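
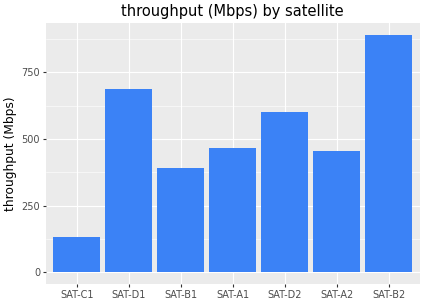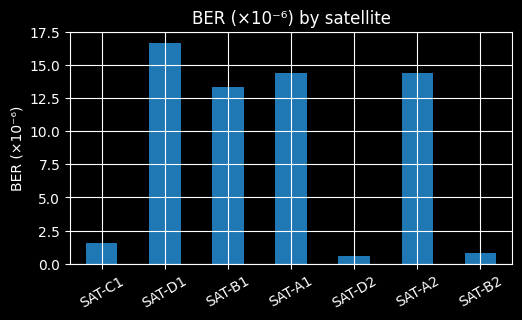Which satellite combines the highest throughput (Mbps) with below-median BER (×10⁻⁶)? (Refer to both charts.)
SAT-B2

Chart 2 median BER (×10⁻⁶) ≈ 14; below-median satellites: SAT-C1, SAT-D2, SAT-B2. Among those, SAT-B2 has the highest throughput (Mbps) (≈ 900).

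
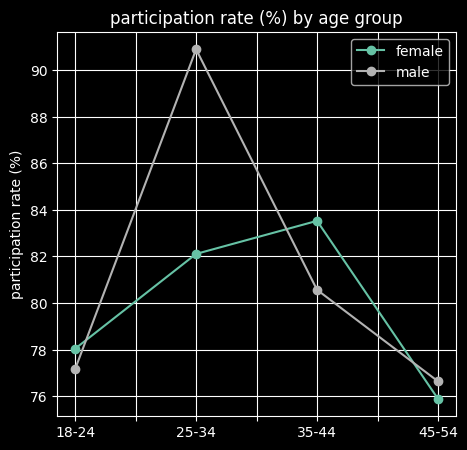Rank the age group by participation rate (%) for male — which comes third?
18-24

Top 4 for male: 25-34 ≈ 90, 35-44 ≈ 80, 18-24 ≈ 78, 45-54 ≈ 76.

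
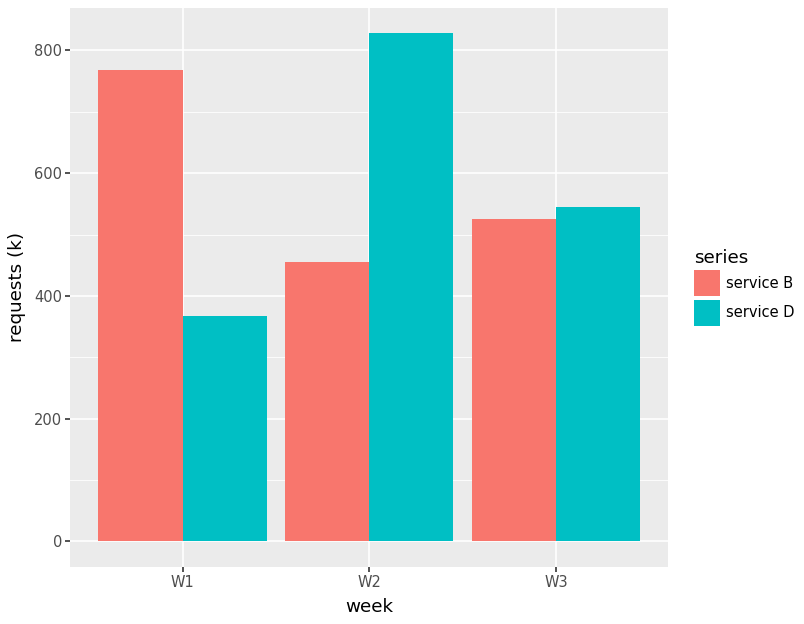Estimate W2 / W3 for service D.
≈ 1.6×

W2 ≈ 800, W3 ≈ 500; 800/500 ≈ 1.6.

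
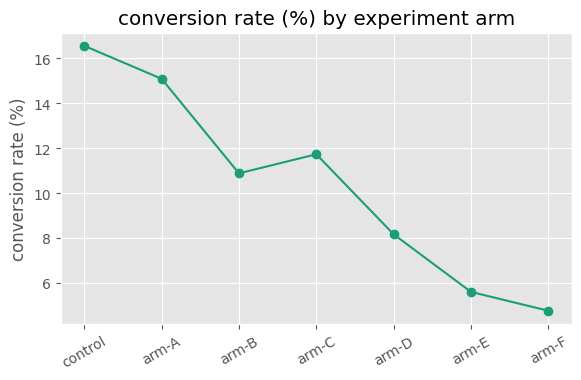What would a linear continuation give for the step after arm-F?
Last three: 8, 6, 5 → slope ≈ -1.5/step → next ≈ 3.5.

≈ 3.5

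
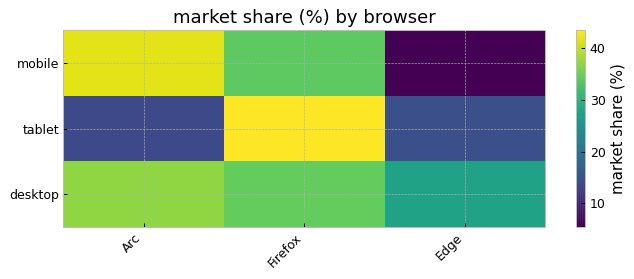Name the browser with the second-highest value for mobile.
Top 3 for mobile: Arc ≈ 40, Firefox ≈ 35, Edge ≈ 5.

Firefox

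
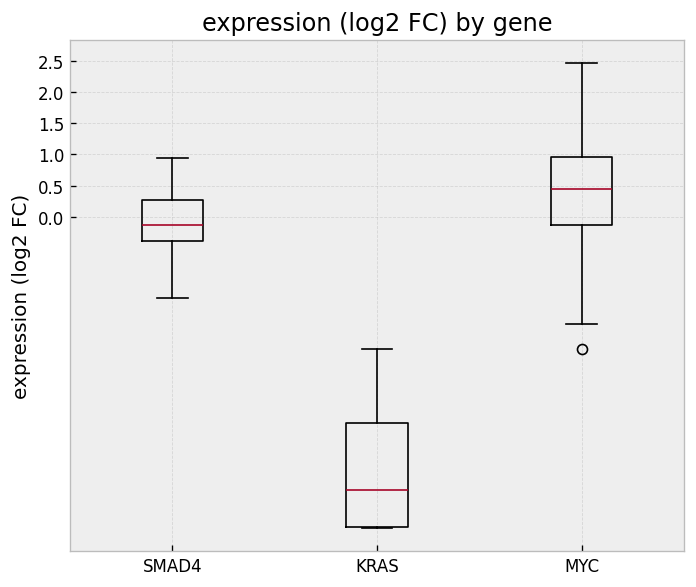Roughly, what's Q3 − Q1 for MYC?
Q3 ≈ 1.0, Q1 ≈ 0.0; IQR ≈ 1.0.

≈ 1.0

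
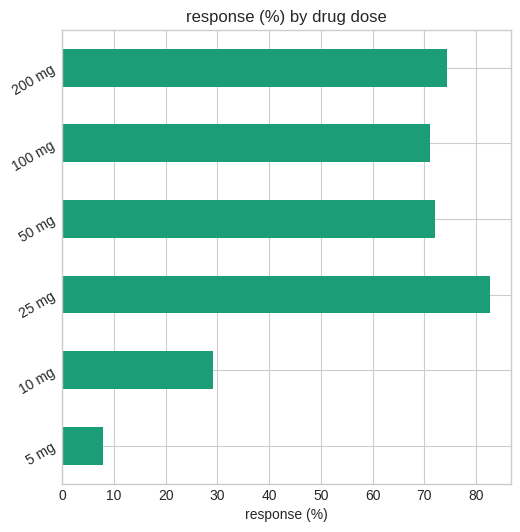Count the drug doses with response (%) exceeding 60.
4

Above 60: 25 mg, 50 mg, 100 mg, 200 mg.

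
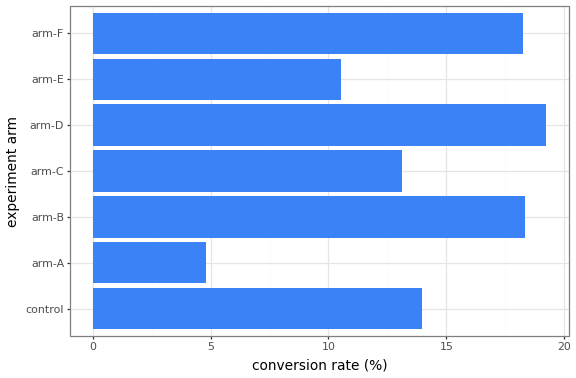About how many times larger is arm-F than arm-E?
≈ 1.8×

arm-F ≈ 18, arm-E ≈ 10; 18/10 ≈ 1.8.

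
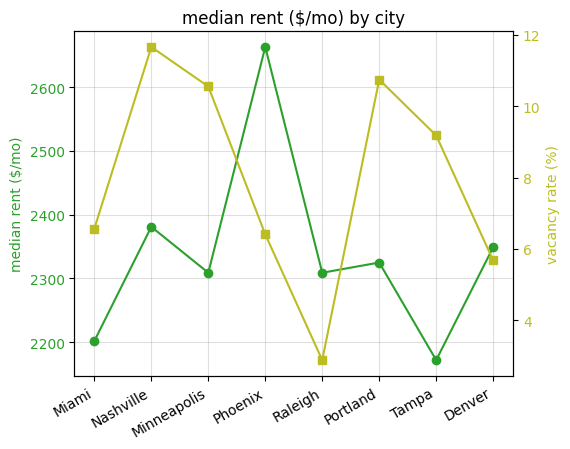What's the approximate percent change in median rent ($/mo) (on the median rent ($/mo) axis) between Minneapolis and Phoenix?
≈ +15.2%

Minneapolis ≈ 2300, Phoenix ≈ 2650; (2650 − 2300) / 2300 ≈ +15.2%.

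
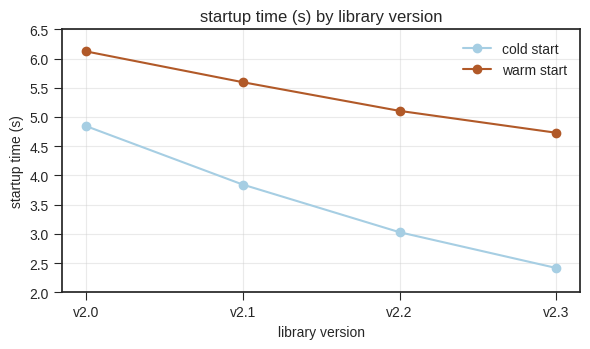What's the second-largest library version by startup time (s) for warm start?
v2.1

Top 3 for warm start: v2.0 ≈ 6.0, v2.1 ≈ 5.5, v2.2 ≈ 5.0.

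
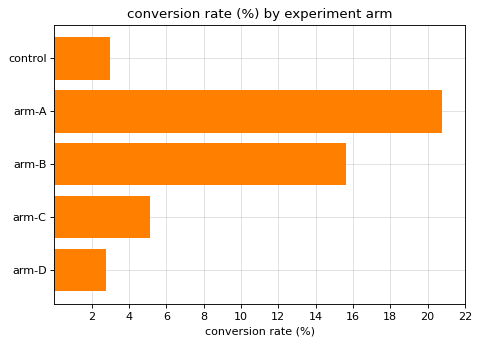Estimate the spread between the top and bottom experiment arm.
≈ 18

Max arm-A ≈ 20, min arm-D ≈ 2; range ≈ 18.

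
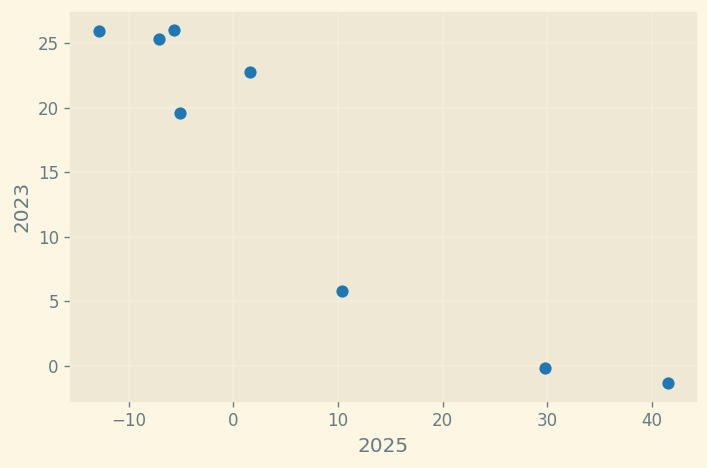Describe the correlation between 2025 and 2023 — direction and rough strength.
Points are negatively correlated; strong (|r| ≈ 0.9).

negative, strong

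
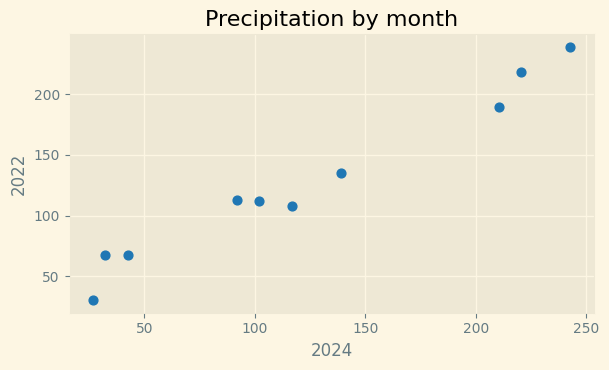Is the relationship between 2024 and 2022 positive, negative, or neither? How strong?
positive, strong

Points are positively correlated; strong (|r| ≈ 1.0).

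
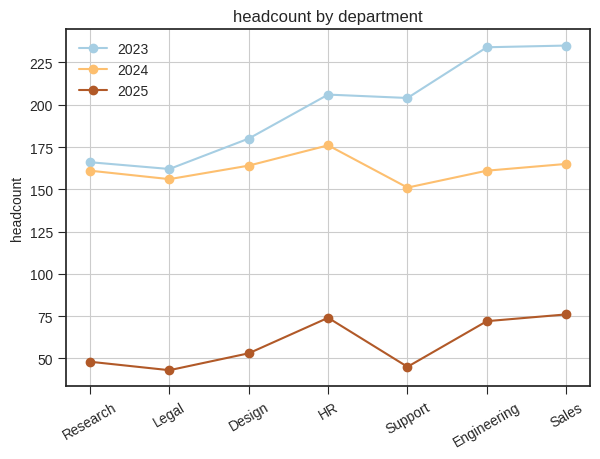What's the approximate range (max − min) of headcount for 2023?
Max Sales ≈ 240, min Legal ≈ 160; range ≈ 80.

≈ 80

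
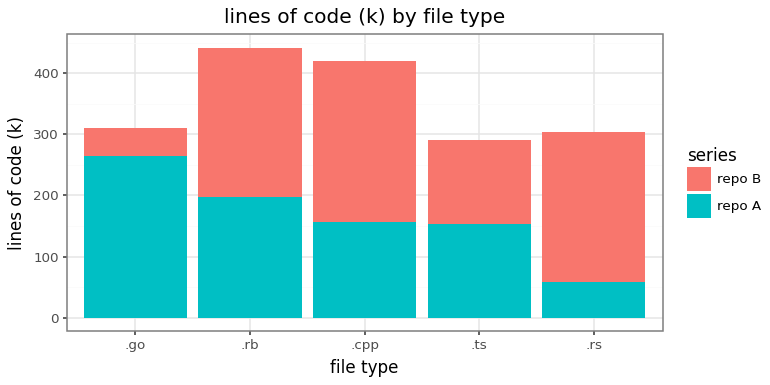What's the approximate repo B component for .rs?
≈ 250

repo B top ≈ 300, bottom ≈ 50; segment ≈ 250.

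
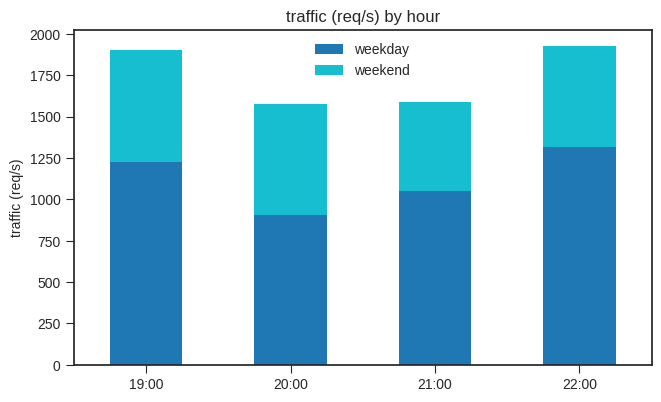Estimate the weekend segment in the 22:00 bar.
≈ 600

weekend top ≈ 2000, bottom ≈ 1400; segment ≈ 600.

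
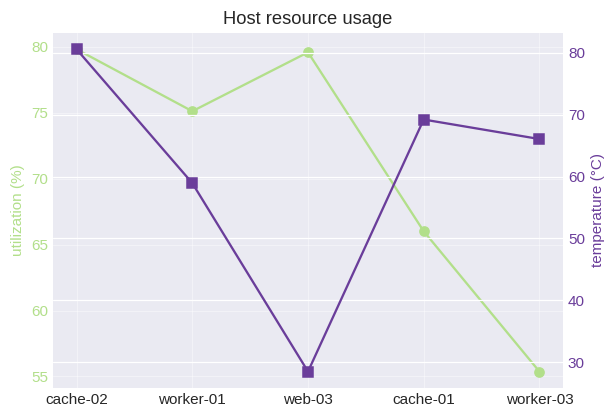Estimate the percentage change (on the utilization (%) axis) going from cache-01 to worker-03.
cache-01 ≈ 65, worker-03 ≈ 55; (55 − 65) / 65 ≈ -15.4%.

≈ -15.4%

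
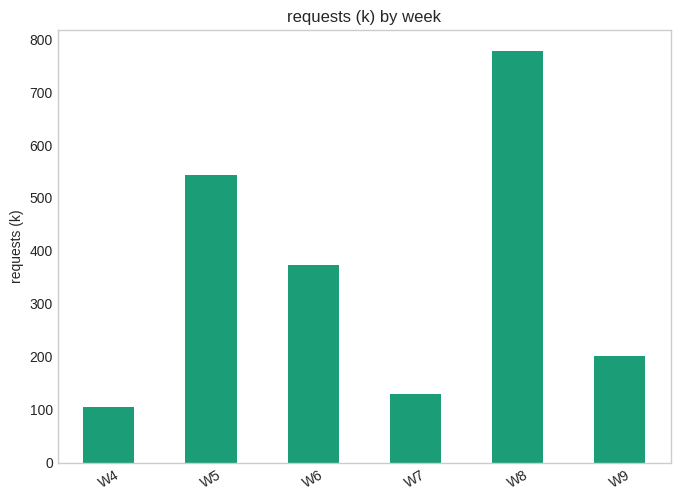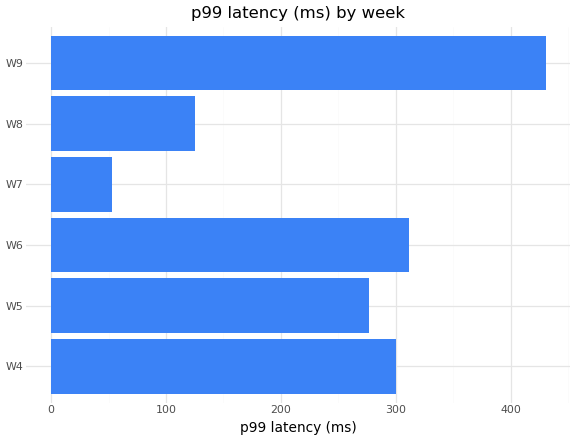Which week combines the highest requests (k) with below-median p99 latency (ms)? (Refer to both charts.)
Chart 2 median p99 latency (ms) ≈ 300; below-median weeks: W5, W7, W8. Among those, W8 has the highest requests (k) (≈ 800).

W8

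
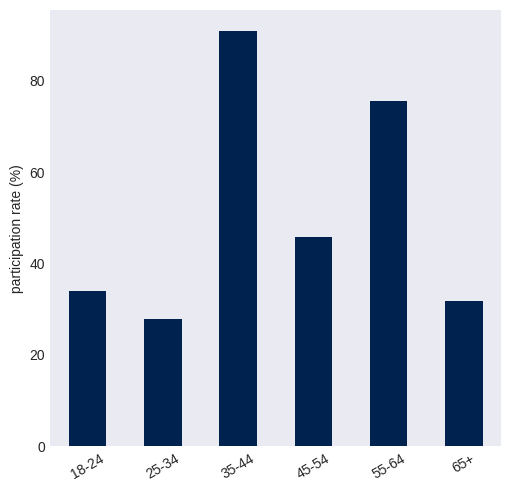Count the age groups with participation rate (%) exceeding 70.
2

Above 70: 35-44, 55-64.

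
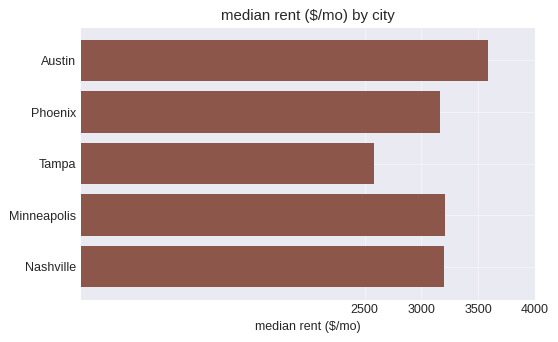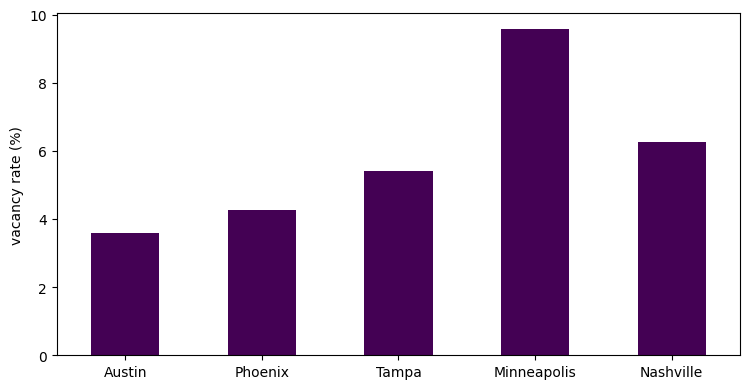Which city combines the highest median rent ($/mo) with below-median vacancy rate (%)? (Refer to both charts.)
Chart 2 median vacancy rate (%) ≈ 5; below-median cities: Austin, Phoenix. Among those, Austin has the highest median rent ($/mo) (≈ 3500).

Austin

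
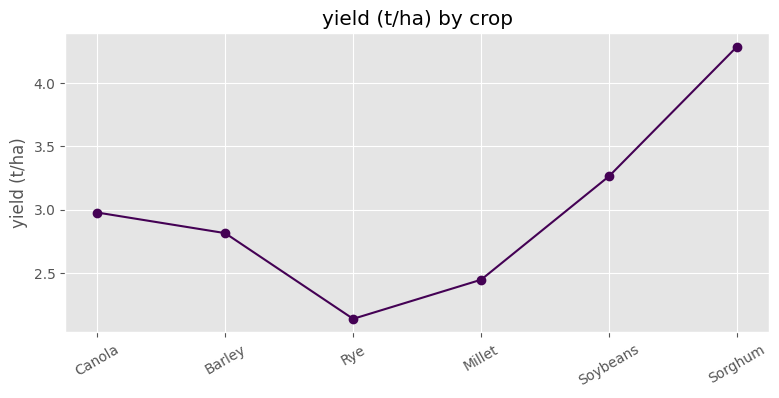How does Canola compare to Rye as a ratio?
≈ 1.36×

Canola ≈ 3.0, Rye ≈ 2.2; 3.0/2.2 ≈ 1.36.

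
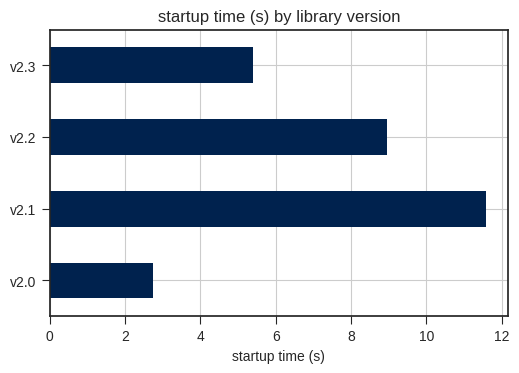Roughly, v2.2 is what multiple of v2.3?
v2.2 ≈ 9, v2.3 ≈ 5; 9/5 ≈ 1.8.

≈ 1.8×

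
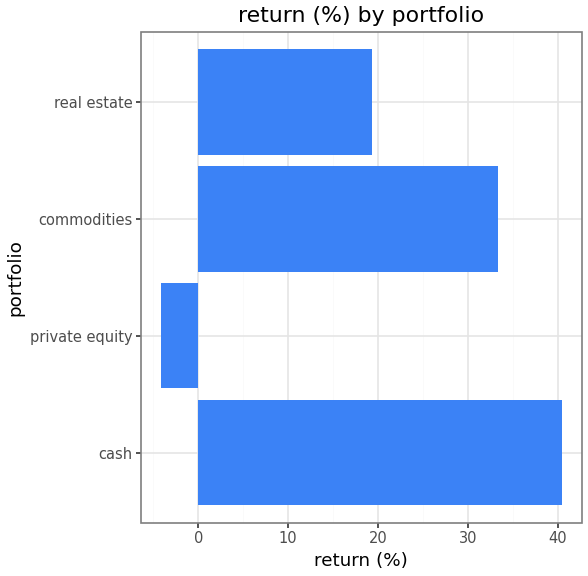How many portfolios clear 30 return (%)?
Above 30: cash, commodities.

2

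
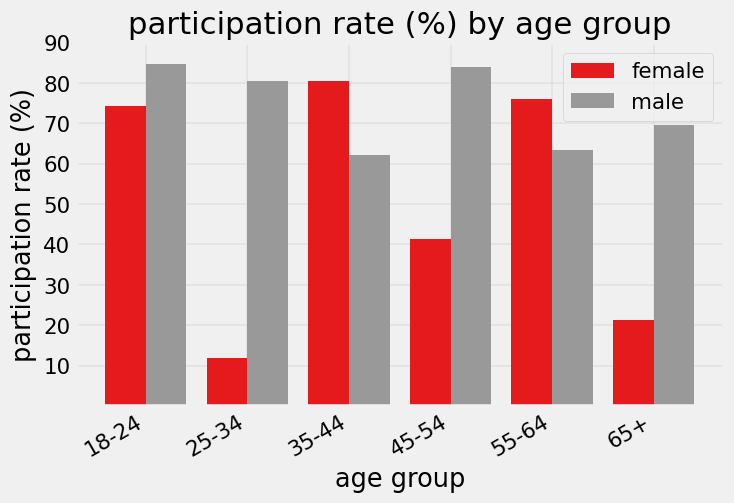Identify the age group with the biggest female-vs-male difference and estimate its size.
25-34, ≈ 70 %

25-34: female ≈ 10, male ≈ 80 → gap ≈ 70. Next-largest (65+) is only ≈ 50.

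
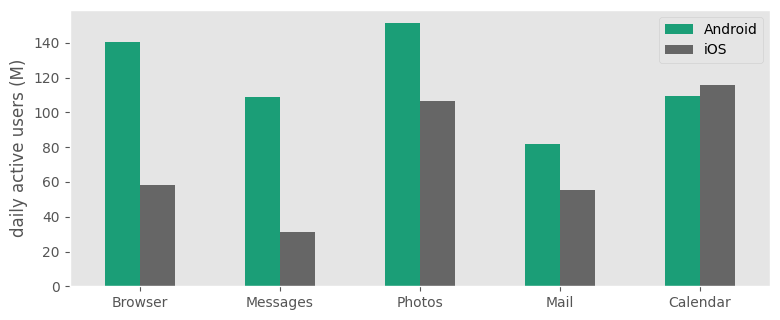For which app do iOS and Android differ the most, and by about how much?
Browser: iOS ≈ 60, Android ≈ 140 → gap ≈ 80. Next-largest (Messages) is only ≈ 60.

Browser, ≈ 80 M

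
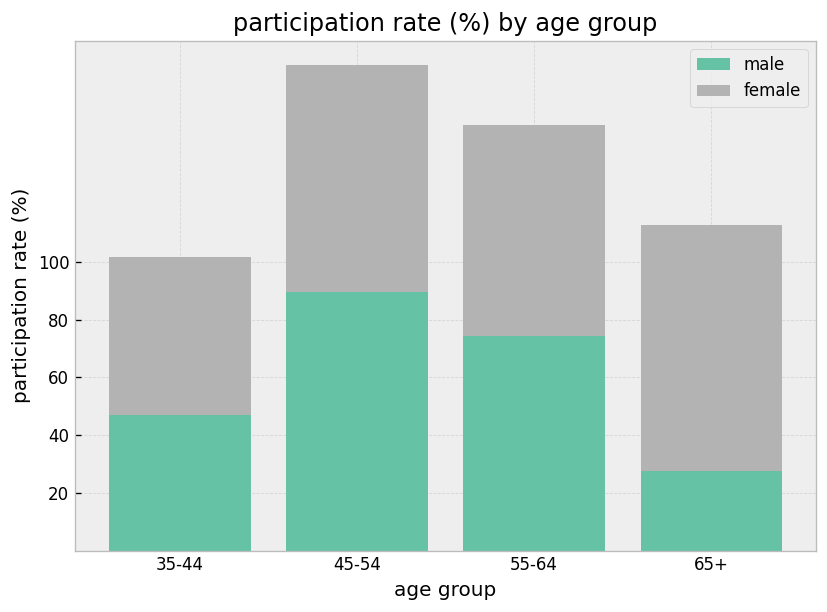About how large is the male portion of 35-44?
≈ 40

male top ≈ 40, bottom ≈ 0; segment ≈ 40.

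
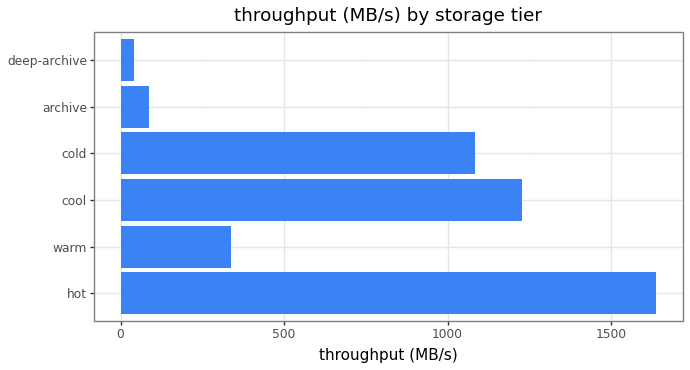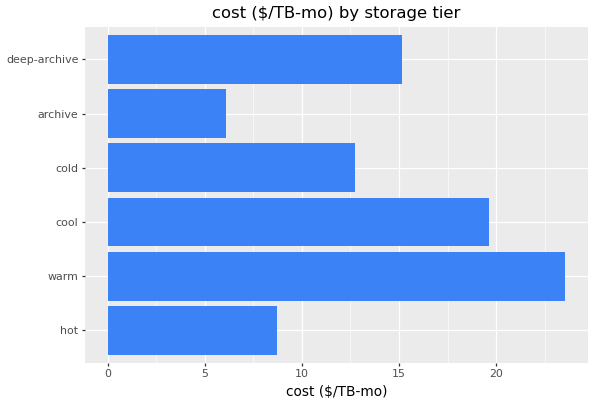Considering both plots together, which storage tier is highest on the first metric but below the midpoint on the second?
Chart 2 median cost ($/TB-mo) ≈ 15; below-median storage tiers: hot, cold, archive. Among those, hot has the highest throughput (MB/s) (≈ 1600).

hot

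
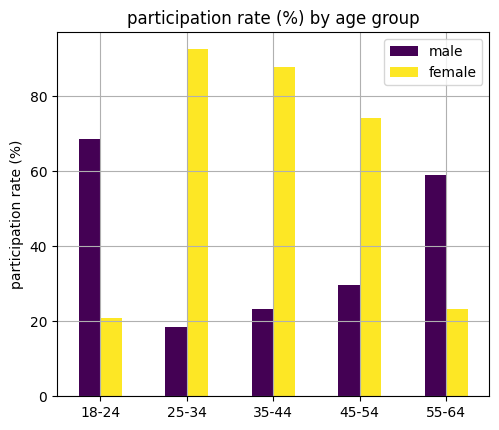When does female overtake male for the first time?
18-24: female ≈ 20 vs male ≈ 70 (not yet); 25-34: female ≈ 90 vs male ≈ 20 (first crossover).

25-34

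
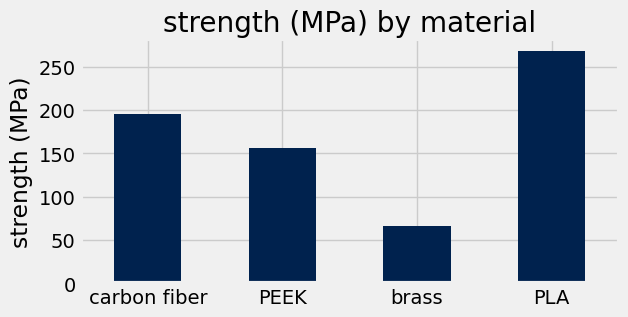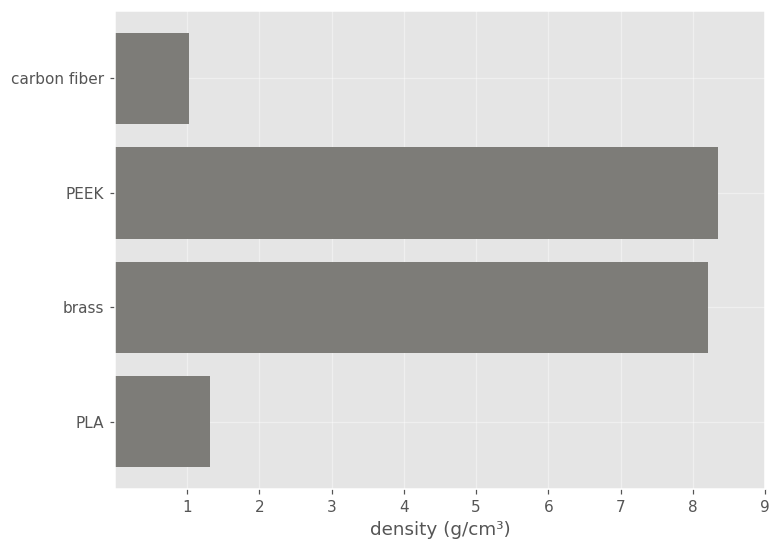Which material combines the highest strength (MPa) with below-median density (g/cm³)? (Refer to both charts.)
PLA

Chart 2 median density (g/cm³) ≈ 5; below-median materials: carbon fiber, PLA. Among those, PLA has the highest strength (MPa) (≈ 275).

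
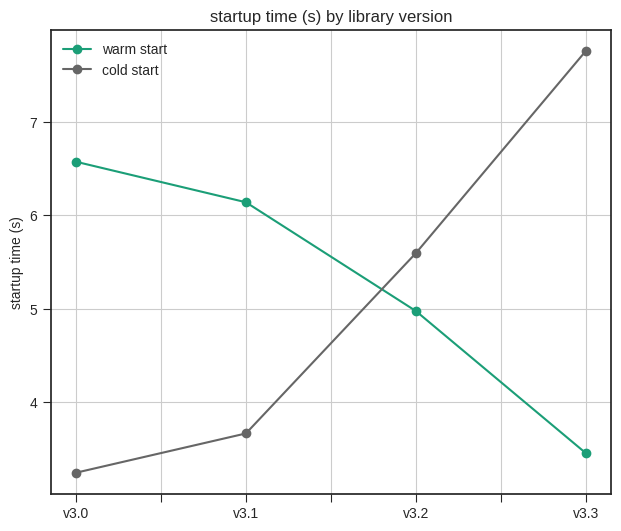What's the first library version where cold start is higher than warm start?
v3.2

v3.1: cold start ≈ 3.5 vs warm start ≈ 6.0 (not yet); v3.2: cold start ≈ 5.5 vs warm start ≈ 5.0 (first crossover).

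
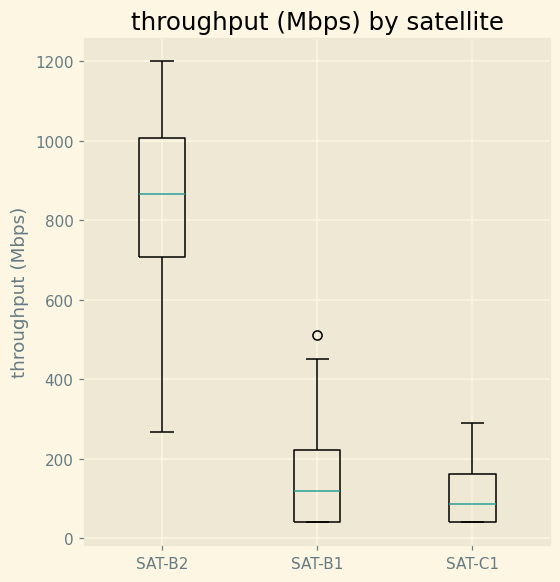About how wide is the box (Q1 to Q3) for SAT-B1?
Q3 ≈ 200, Q1 ≈ 0; IQR ≈ 200.

≈ 200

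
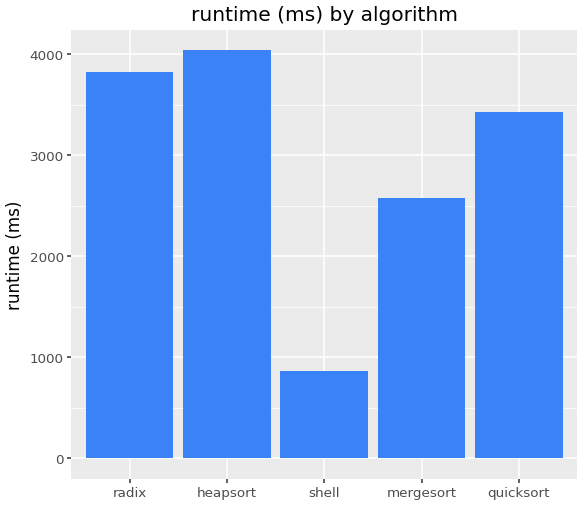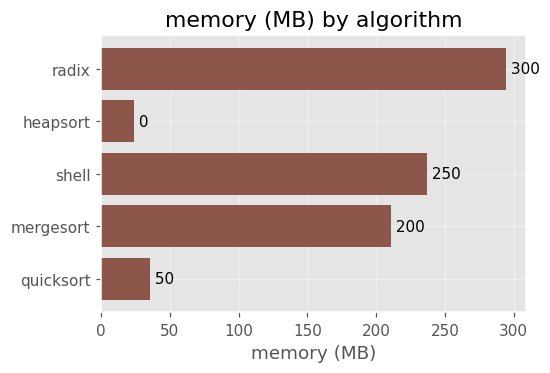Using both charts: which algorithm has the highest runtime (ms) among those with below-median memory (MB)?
Chart 2 median memory (MB) ≈ 200; below-median algorithms: heapsort, quicksort. Among those, heapsort has the highest runtime (ms) (≈ 4000).

heapsort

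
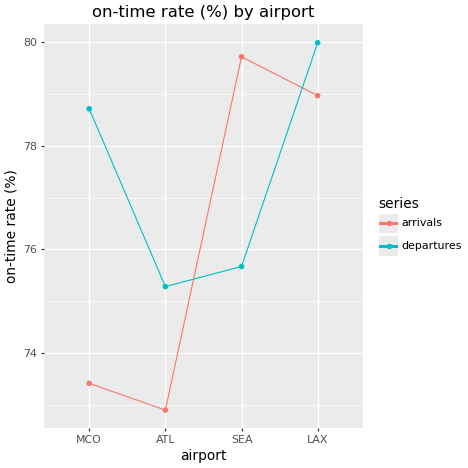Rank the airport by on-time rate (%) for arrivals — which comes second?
LAX

Top 3 for arrivals: SEA ≈ 80, LAX ≈ 79, MCO ≈ 73.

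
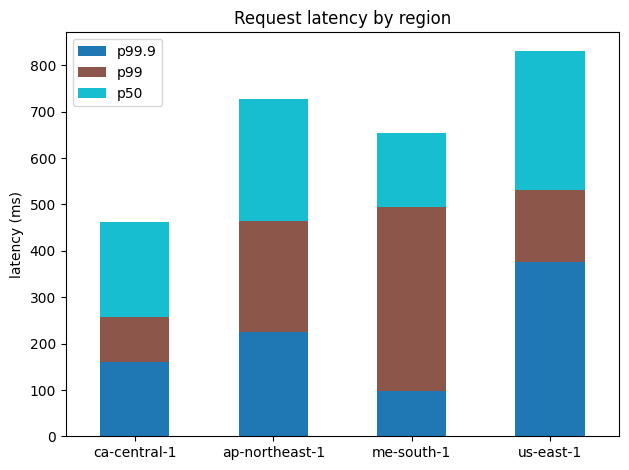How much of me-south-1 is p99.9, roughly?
≈ 100

p99.9 top ≈ 100, bottom ≈ 0; segment ≈ 100.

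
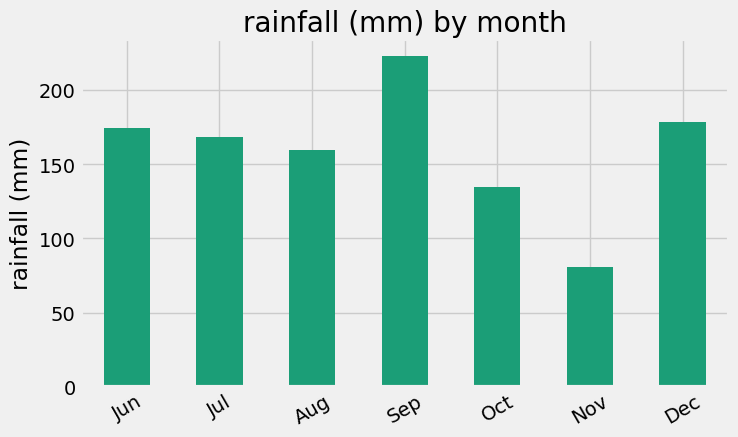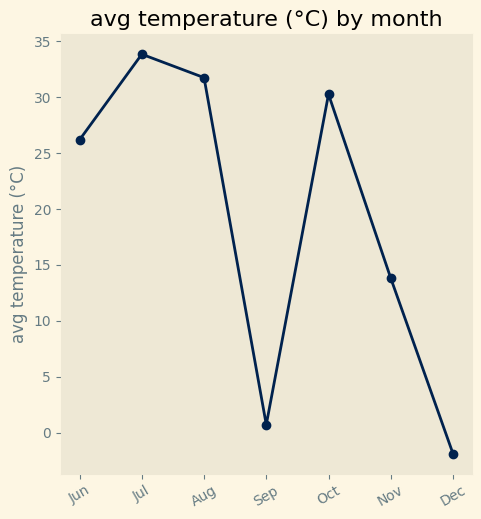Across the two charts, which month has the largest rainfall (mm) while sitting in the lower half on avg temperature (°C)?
Chart 2 median avg temperature (°C) ≈ 25; below-median months: Sep, Nov, Dec. Among those, Sep has the highest rainfall (mm) (≈ 225).

Sep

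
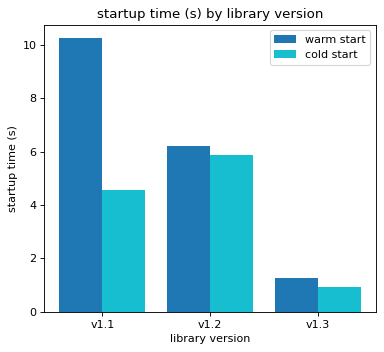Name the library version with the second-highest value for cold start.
v1.1

Top 3 for cold start: v1.2 ≈ 6, v1.1 ≈ 5, v1.3 ≈ 1.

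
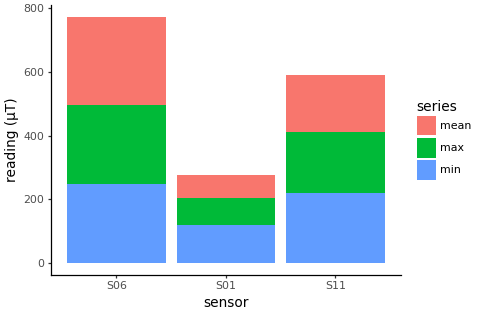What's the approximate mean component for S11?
mean top ≈ 600, bottom ≈ 400; segment ≈ 200.

≈ 200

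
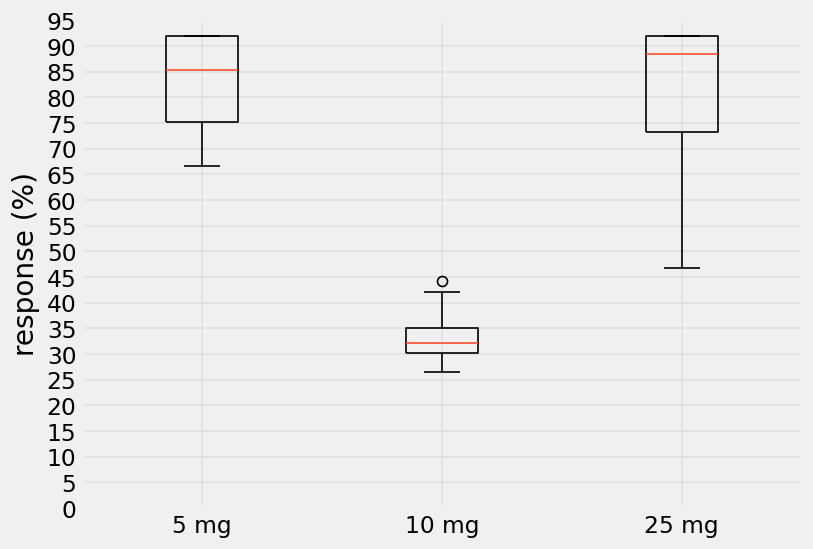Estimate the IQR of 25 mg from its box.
Q3 ≈ 90, Q1 ≈ 75; IQR ≈ 15.

≈ 15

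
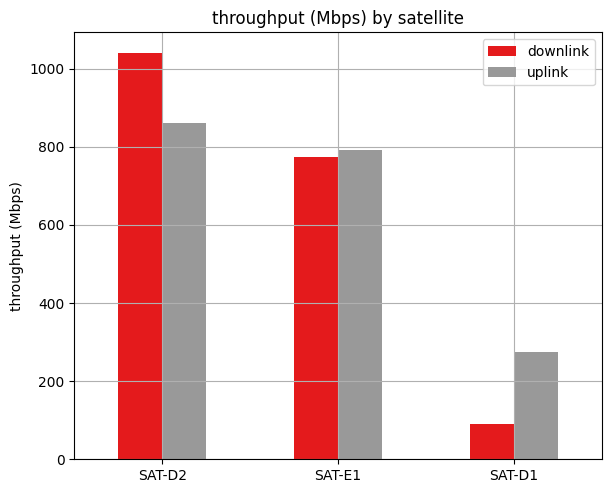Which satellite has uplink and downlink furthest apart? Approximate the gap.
SAT-D1: uplink ≈ 300, downlink ≈ 100 → gap ≈ 200. Next-largest (SAT-D2) is only ≈ 100.

SAT-D1, ≈ 200 Mbps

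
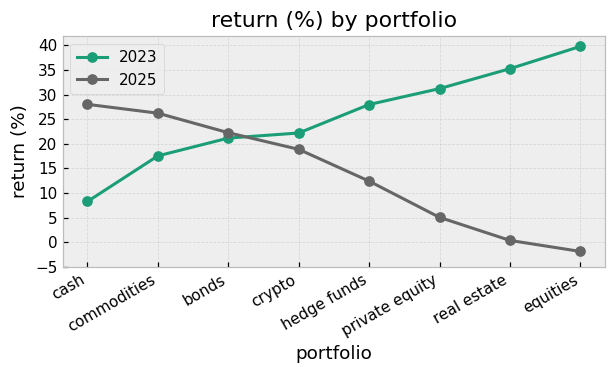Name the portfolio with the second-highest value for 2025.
commodities

Top 3 for 2025: cash ≈ 30, commodities ≈ 25, bonds ≈ 20.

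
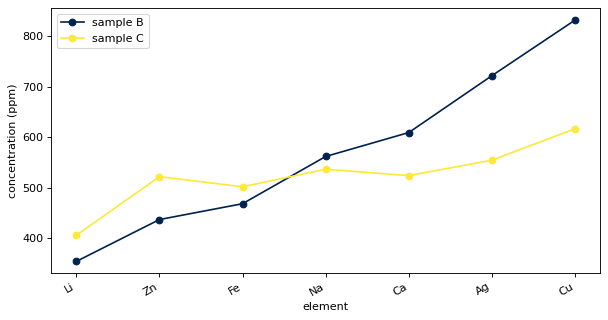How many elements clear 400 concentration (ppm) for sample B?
6

Above 400: Zn, Fe, Na, Ca, Ag, Cu.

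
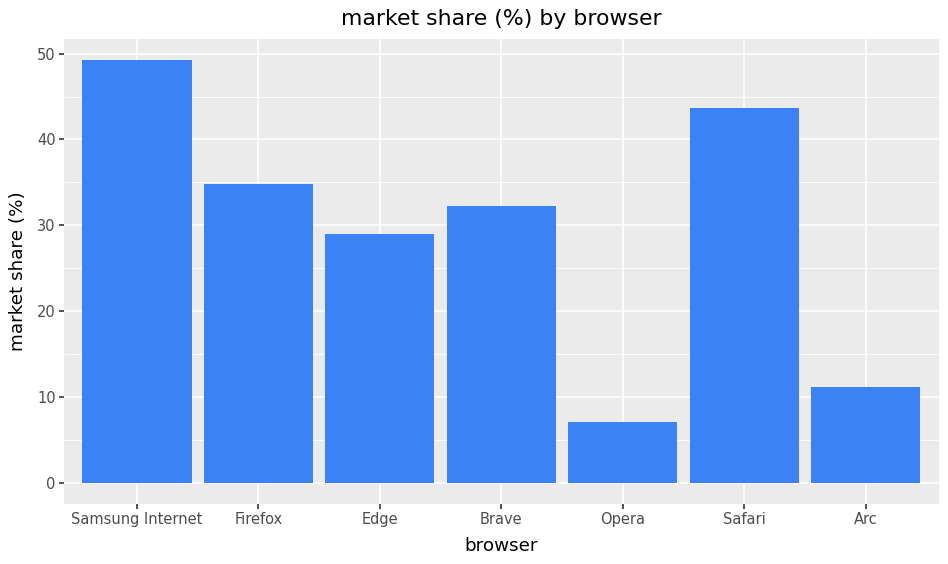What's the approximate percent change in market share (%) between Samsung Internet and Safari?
≈ -10%

Samsung Internet ≈ 50, Safari ≈ 45; (45 − 50) / 50 ≈ -10%.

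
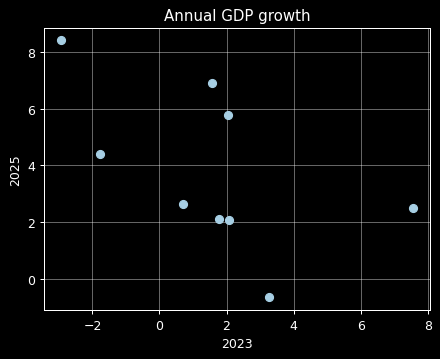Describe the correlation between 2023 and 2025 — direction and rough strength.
negative, moderate

Points are negatively correlated; moderate (|r| ≈ 0.6).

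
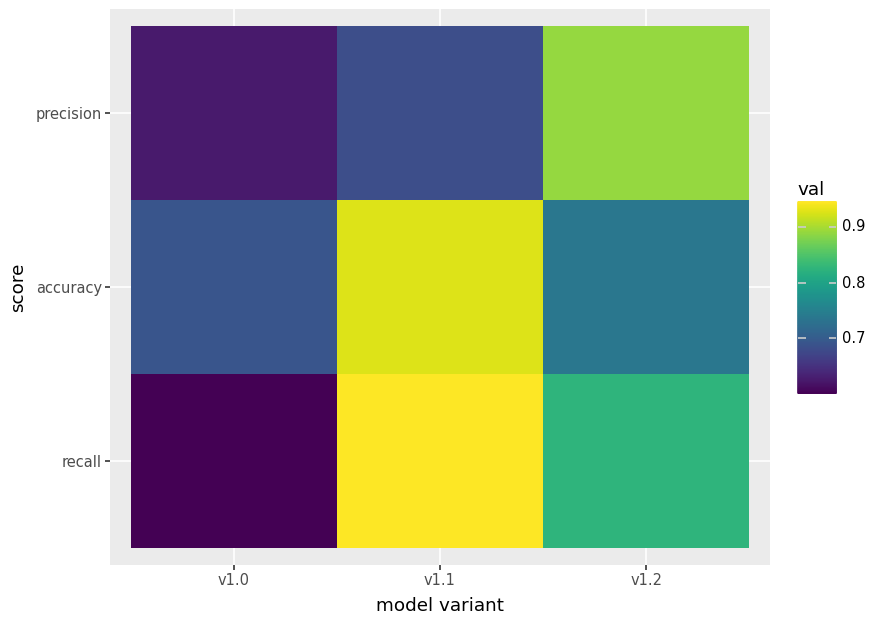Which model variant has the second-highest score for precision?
v1.1

Top 3 for precision: v1.2 ≈ 0.90, v1.1 ≈ 0.70, v1.0 ≈ 0.60.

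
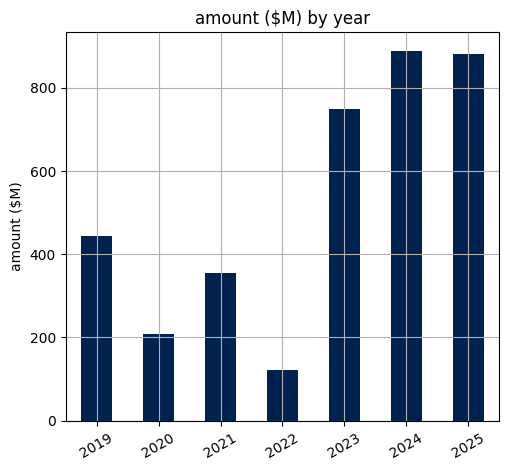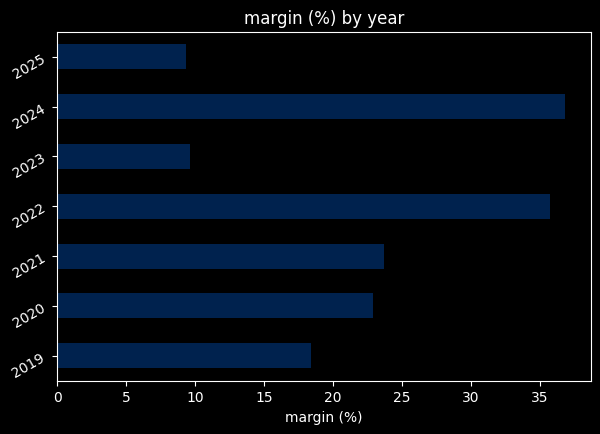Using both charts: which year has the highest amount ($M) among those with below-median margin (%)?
Chart 2 median margin (%) ≈ 25; below-median years: 2019, 2023, 2025. Among those, 2025 has the highest amount ($M) (≈ 900).

2025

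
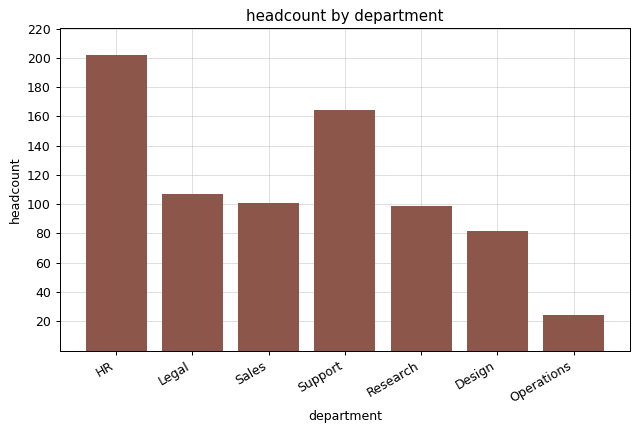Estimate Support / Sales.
≈ 1.6×

Support ≈ 160, Sales ≈ 100; 160/100 ≈ 1.6.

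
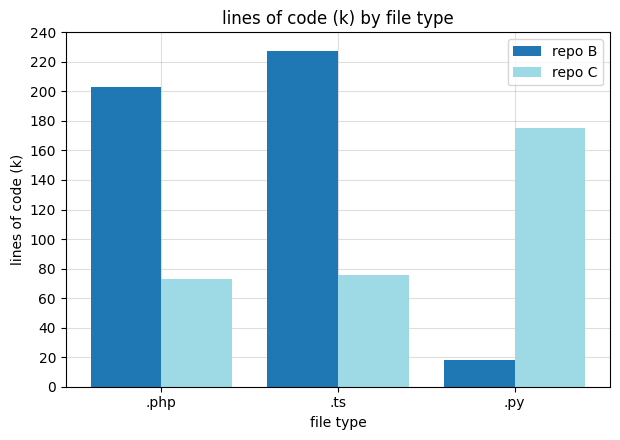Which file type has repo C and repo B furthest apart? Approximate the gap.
.py, ≈ 160 k

.py: repo C ≈ 180, repo B ≈ 20 → gap ≈ 160. Next-largest (.ts) is only ≈ 140.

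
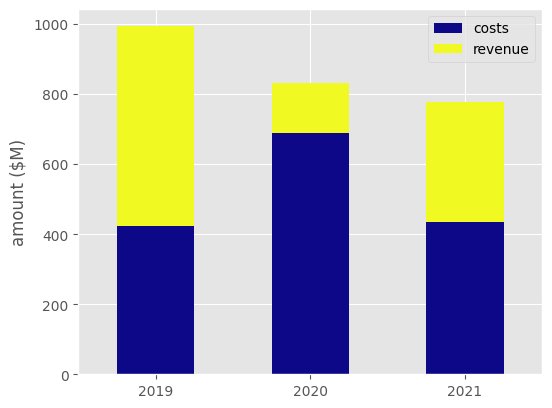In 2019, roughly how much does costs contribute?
costs top ≈ 400, bottom ≈ 0; segment ≈ 400.

≈ 400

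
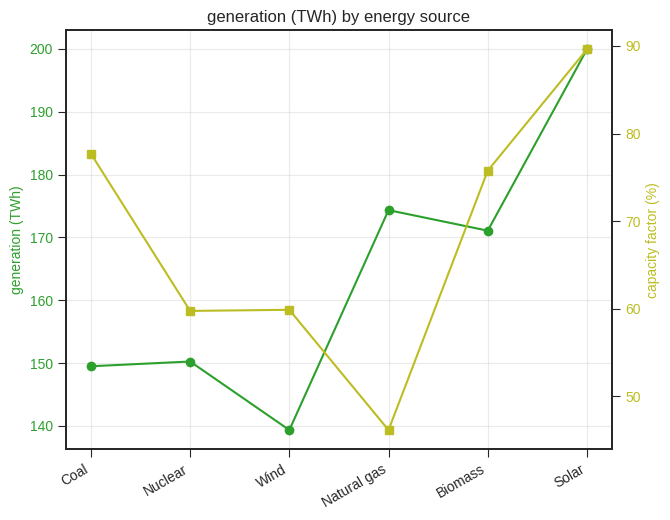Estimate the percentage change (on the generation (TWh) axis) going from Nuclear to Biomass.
≈ +13.3%

Nuclear ≈ 150, Biomass ≈ 170; (170 − 150) / 150 ≈ +13.3%.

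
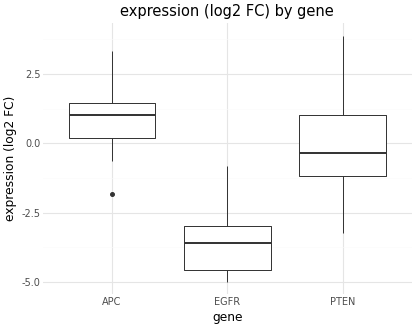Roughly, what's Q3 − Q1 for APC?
Q3 ≈ 1.5, Q1 ≈ 0.0; IQR ≈ 1.5.

≈ 1.5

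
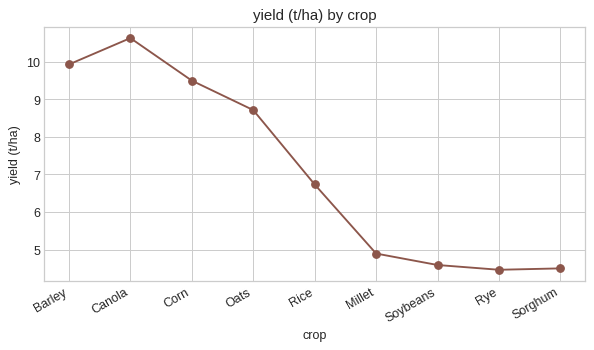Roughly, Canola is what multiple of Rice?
≈ 1.57×

Canola ≈ 11, Rice ≈ 7; 11/7 ≈ 1.57.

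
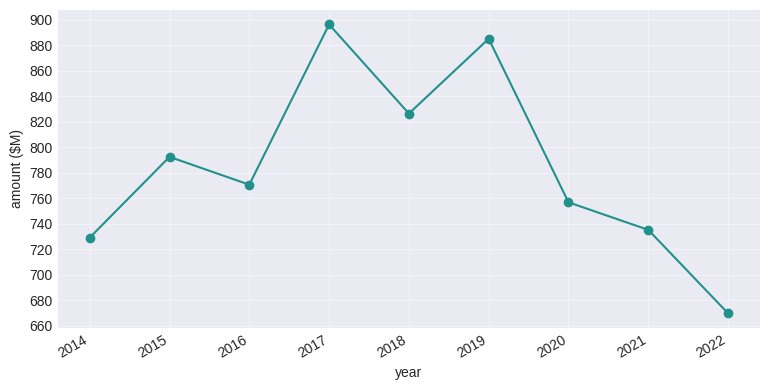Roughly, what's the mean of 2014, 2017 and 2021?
(720 + 900 + 740) / 3 ≈ 787.

≈ 787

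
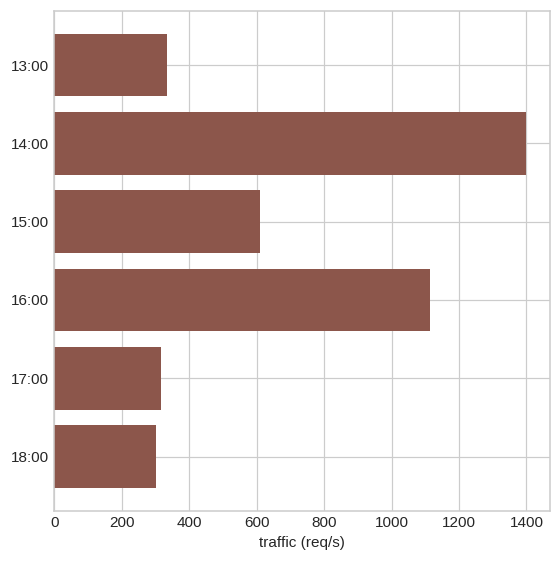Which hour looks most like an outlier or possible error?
14:00 ≈ 1400; the rest sit between ≈ 400 and ≈ 1200.

14:00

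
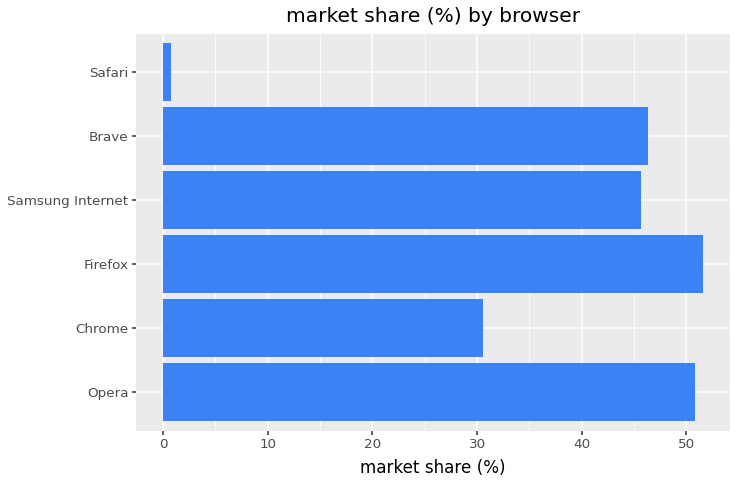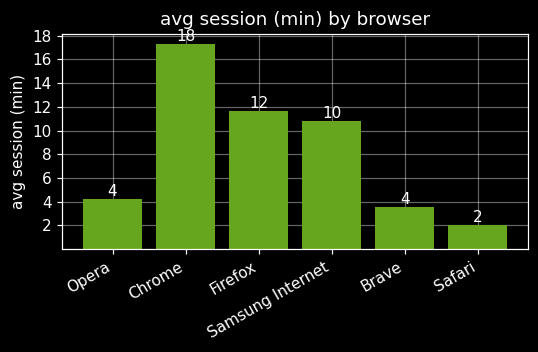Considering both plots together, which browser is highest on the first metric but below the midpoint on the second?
Chart 2 median avg session (min) ≈ 8; below-median browsers: Opera, Brave, Safari. Among those, Opera has the highest market share (%) (≈ 50).

Opera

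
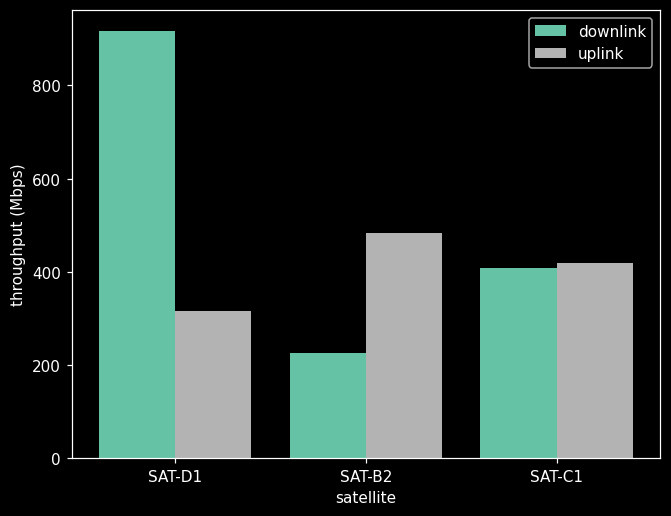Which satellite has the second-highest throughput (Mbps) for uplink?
SAT-C1

Top 3 for uplink: SAT-B2 ≈ 500, SAT-C1 ≈ 400, SAT-D1 ≈ 300.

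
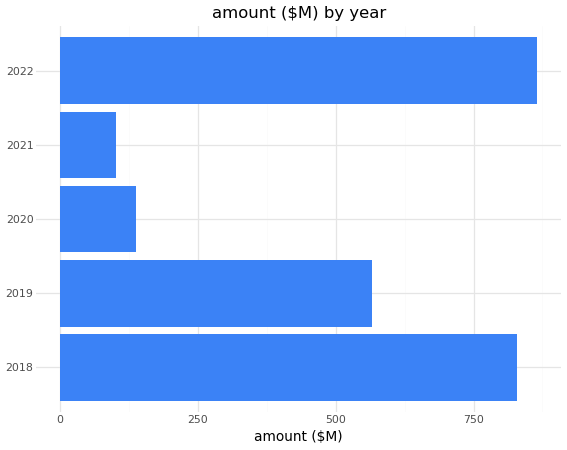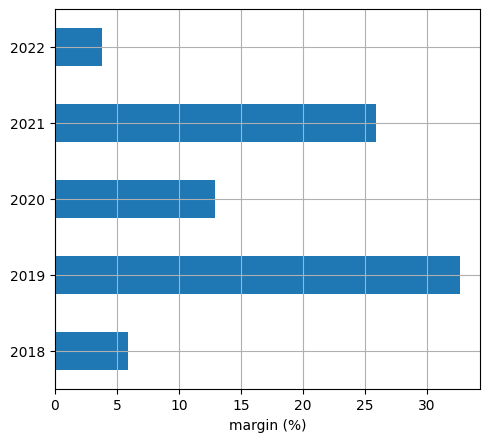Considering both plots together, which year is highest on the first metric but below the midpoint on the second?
2022

Chart 2 median margin (%) ≈ 15; below-median years: 2018, 2022. Among those, 2022 has the highest amount ($M) (≈ 900).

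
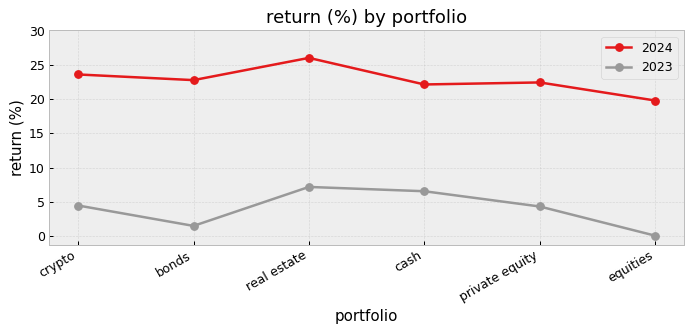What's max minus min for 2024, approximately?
Max real estate ≈ 25, min equities ≈ 20; range ≈ 5.

≈ 5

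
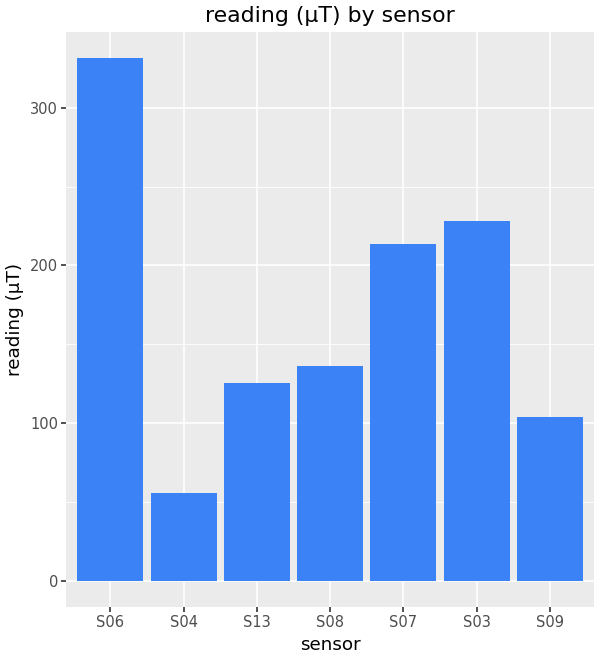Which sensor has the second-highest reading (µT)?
Top 3: S06 ≈ 350, S03 ≈ 250, S07 ≈ 200.

S03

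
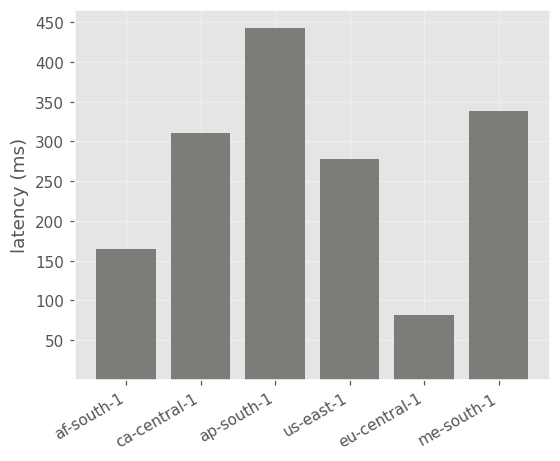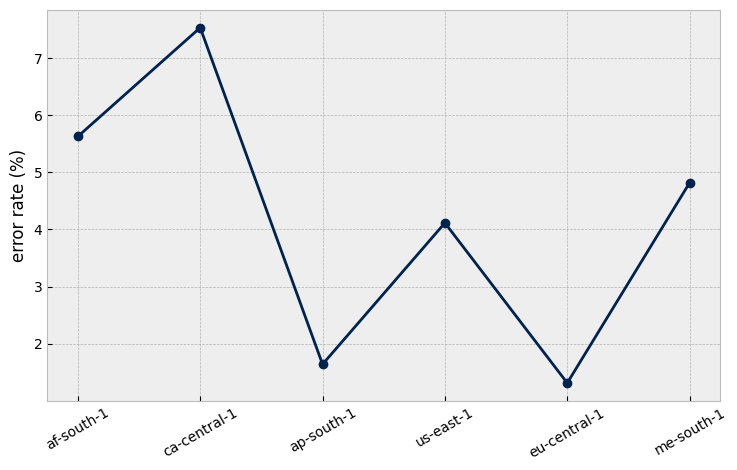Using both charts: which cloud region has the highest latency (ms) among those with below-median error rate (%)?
ap-south-1

Chart 2 median error rate (%) ≈ 4; below-median cloud regions: ap-south-1, us-east-1, eu-central-1. Among those, ap-south-1 has the highest latency (ms) (≈ 450).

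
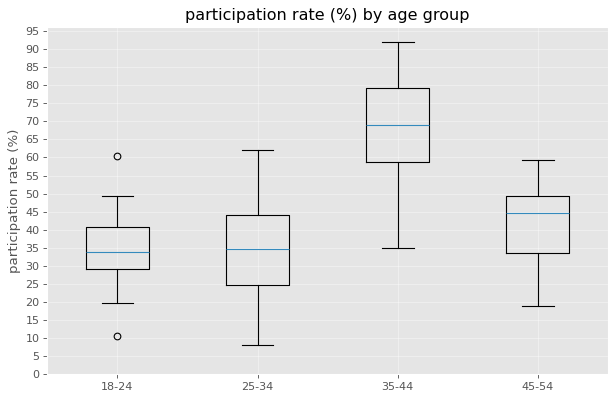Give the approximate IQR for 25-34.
≈ 20

Q3 ≈ 45, Q1 ≈ 25; IQR ≈ 20.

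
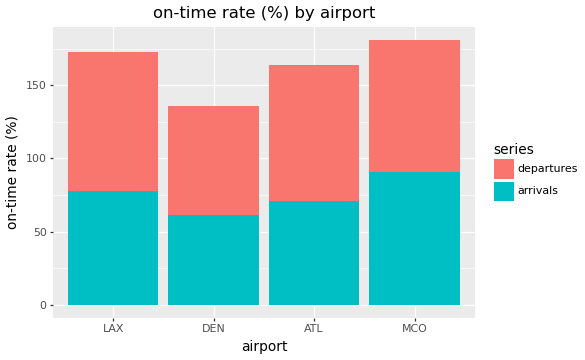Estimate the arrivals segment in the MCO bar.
≈ 100

arrivals top ≈ 100, bottom ≈ 0; segment ≈ 100.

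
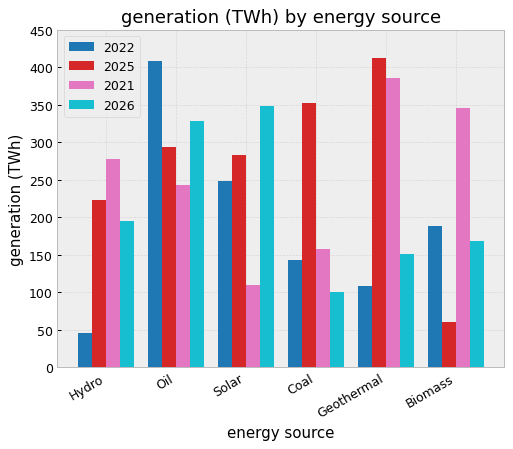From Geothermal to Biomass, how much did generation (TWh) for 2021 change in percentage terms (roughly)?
Geothermal ≈ 400, Biomass ≈ 350; (350 − 400) / 400 ≈ -12.5%.

≈ -12.5%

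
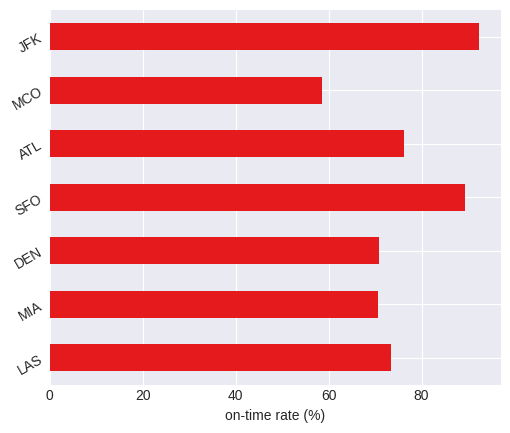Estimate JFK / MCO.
JFK ≈ 90, MCO ≈ 60; 90/60 ≈ 1.5.

≈ 1.5×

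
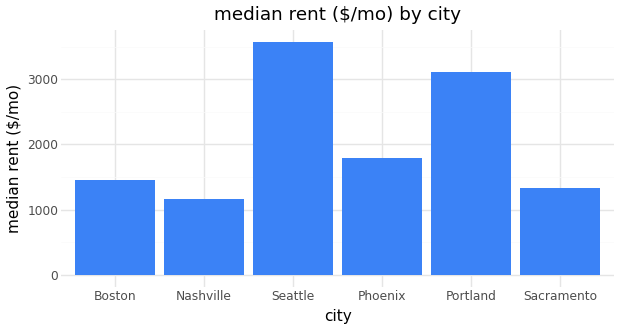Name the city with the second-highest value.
Top 3: Seattle ≈ 3500, Portland ≈ 3000, Phoenix ≈ 2000.

Portland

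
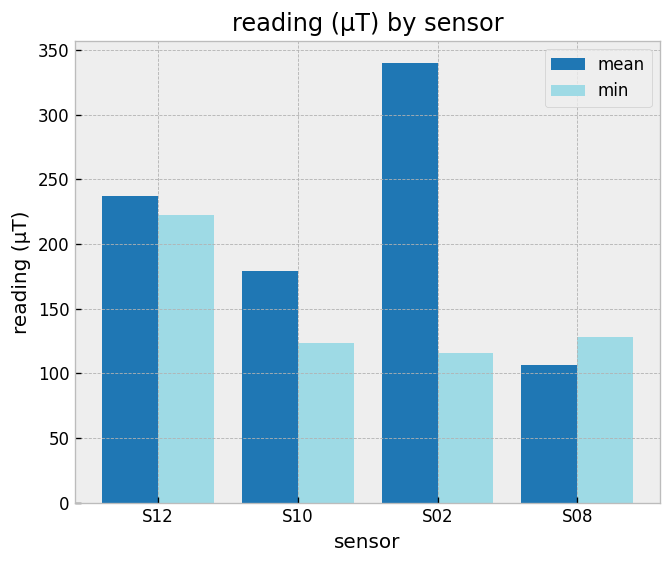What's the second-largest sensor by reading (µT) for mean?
Top 3 for mean: S02 ≈ 350, S12 ≈ 250, S10 ≈ 200.

S12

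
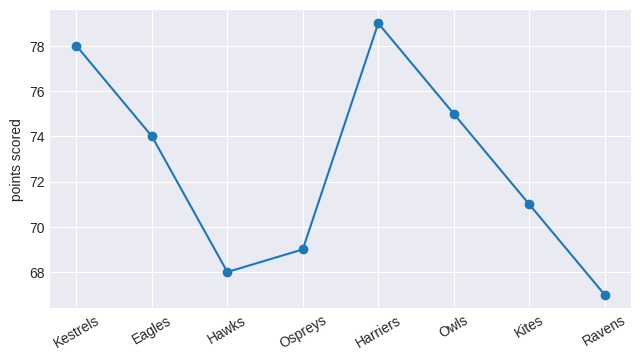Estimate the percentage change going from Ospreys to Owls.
≈ +8.7%

Ospreys ≈ 69, Owls ≈ 75; (75 − 69) / 69 ≈ +8.7%.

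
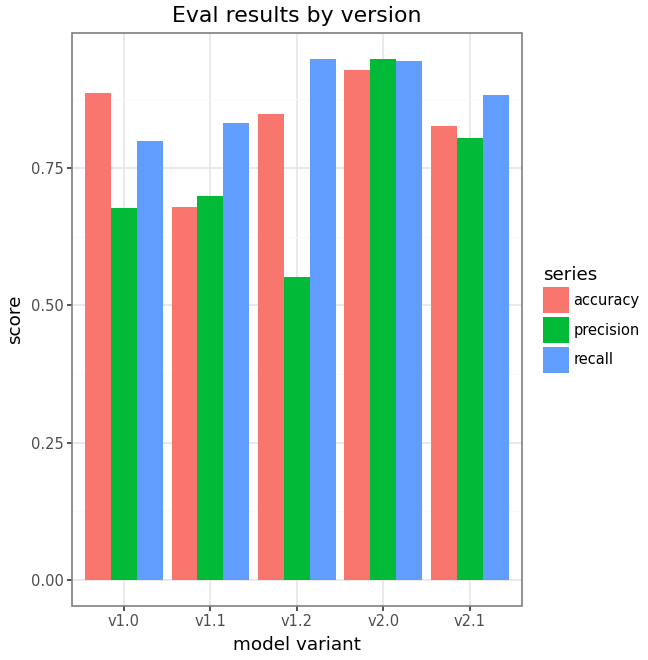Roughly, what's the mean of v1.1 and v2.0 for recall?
≈ 0.85

(0.8 + 0.9) / 2 ≈ 0.85.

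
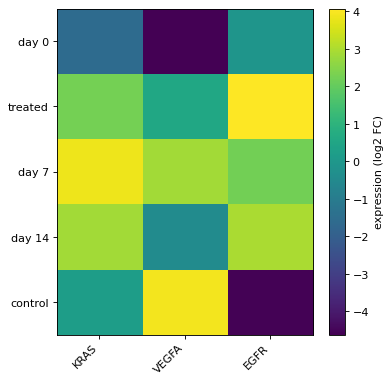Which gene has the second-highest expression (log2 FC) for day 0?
Top 3 for day 0: EGFR ≈ 0, KRAS ≈ -2, VEGFA ≈ -5.

KRAS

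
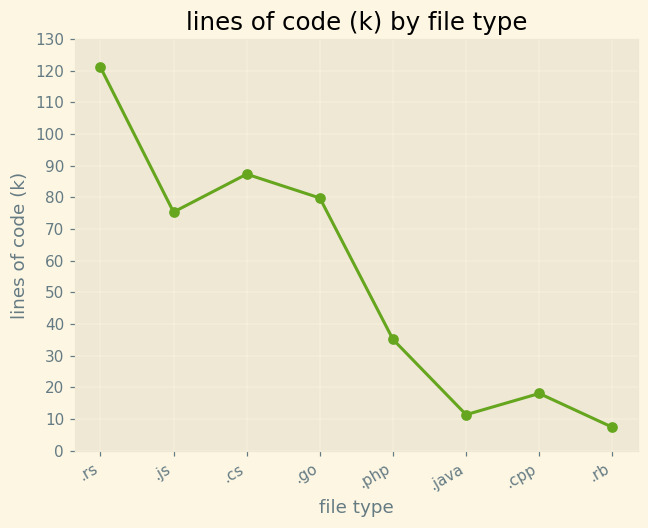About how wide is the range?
≈ 110

Max .rs ≈ 120, min .rb ≈ 10; range ≈ 110.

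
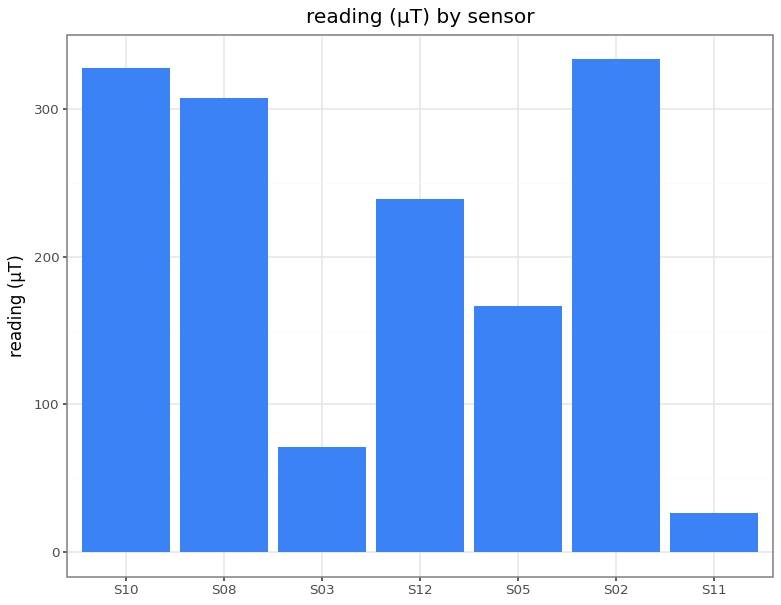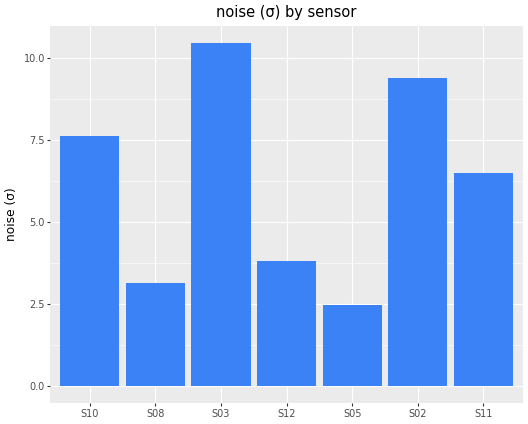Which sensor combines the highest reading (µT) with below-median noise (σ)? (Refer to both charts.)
S08

Chart 2 median noise (σ) ≈ 6; below-median sensors: S08, S12, S05. Among those, S08 has the highest reading (µT) (≈ 300).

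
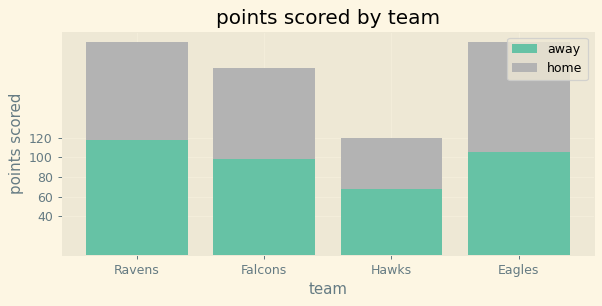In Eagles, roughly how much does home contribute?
home top ≈ 220, bottom ≈ 100; segment ≈ 120.

≈ 120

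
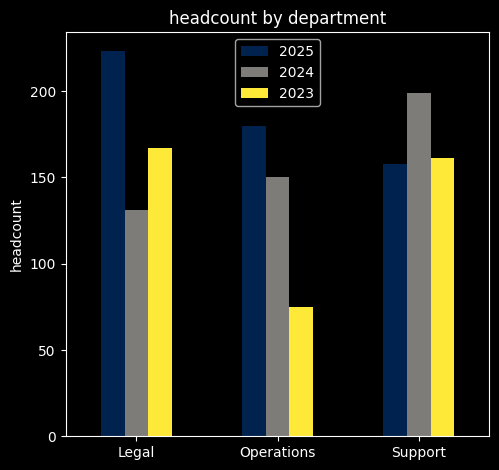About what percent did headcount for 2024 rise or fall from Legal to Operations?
≈ +14.3%

Legal ≈ 140, Operations ≈ 160; (160 − 140) / 140 ≈ +14.3%.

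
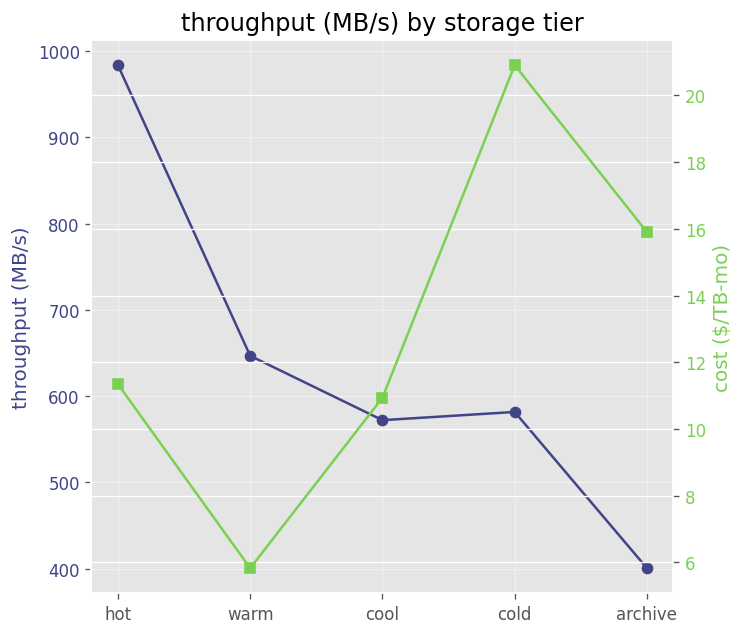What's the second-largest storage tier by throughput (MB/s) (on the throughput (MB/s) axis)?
warm

Top 3 (on the throughput (MB/s) axis): hot ≈ 1000, warm ≈ 650, cold ≈ 600.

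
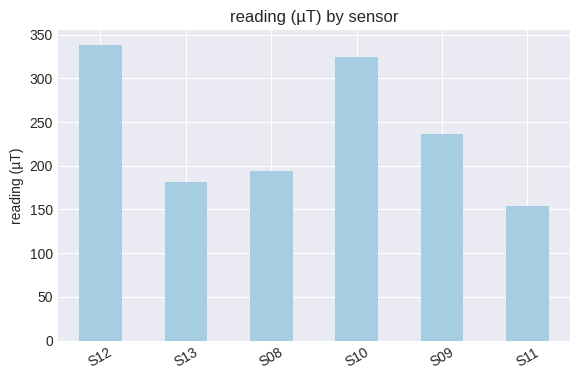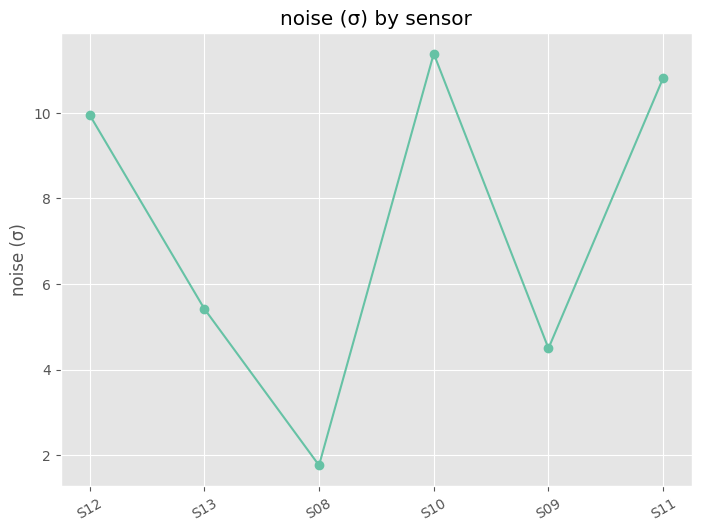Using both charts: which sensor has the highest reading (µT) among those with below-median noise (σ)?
Chart 2 median noise (σ) ≈ 8; below-median sensors: S13, S08, S09. Among those, S09 has the highest reading (µT) (≈ 250).

S09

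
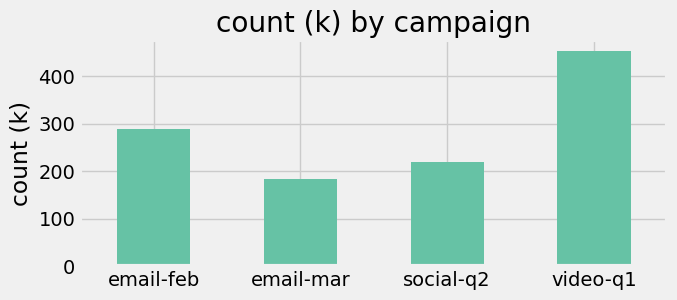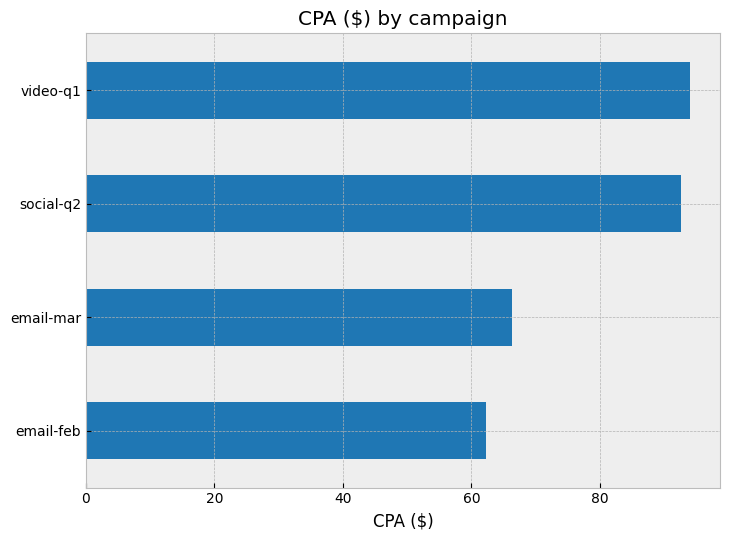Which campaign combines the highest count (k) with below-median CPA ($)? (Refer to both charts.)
Chart 2 median CPA ($) ≈ 80; below-median campaigns: email-feb, email-mar. Among those, email-feb has the highest count (k) (≈ 300).

email-feb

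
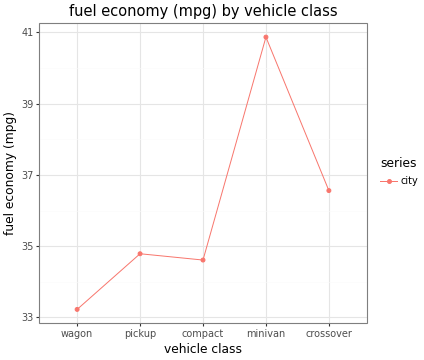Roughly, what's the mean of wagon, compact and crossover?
(33 + 35 + 37) / 3 ≈ 35.

≈ 35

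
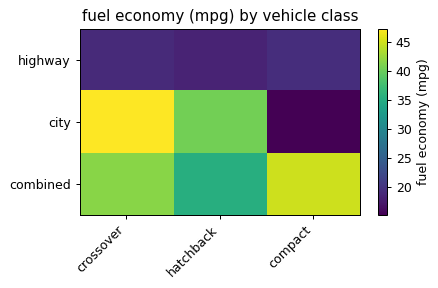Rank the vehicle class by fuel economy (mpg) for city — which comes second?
Top 3 for city: crossover ≈ 45, hatchback ≈ 40, compact ≈ 15.

hatchback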